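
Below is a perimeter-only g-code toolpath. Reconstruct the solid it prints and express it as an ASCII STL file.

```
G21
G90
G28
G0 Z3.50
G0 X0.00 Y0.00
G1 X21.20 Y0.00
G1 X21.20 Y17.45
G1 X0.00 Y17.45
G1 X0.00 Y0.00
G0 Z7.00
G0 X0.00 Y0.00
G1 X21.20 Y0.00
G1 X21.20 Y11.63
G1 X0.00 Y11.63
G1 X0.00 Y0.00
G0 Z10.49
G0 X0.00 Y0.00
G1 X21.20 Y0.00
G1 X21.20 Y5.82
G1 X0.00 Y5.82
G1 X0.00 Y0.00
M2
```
solid part
  facet normal 0.0000 0.0000 -1.0000
    outer loop
      vertex 21.20 23.26 0.00
      vertex 21.20 0.00 0.00
      vertex 0.00 0.00 0.00
    endloop
  endfacet
  facet normal 0.0000 0.0000 -1.0000
    outer loop
      vertex 0.00 23.26 0.00
      vertex 21.20 23.26 0.00
      vertex 0.00 0.00 0.00
    endloop
  endfacet
  facet normal 0.0000 -1.0000 0.0000
    outer loop
      vertex 0.00 0.00 0.00
      vertex 21.20 0.00 0.00
      vertex 21.20 0.00 13.99
    endloop
  endfacet
  facet normal 0.0000 -1.0000 0.0000
    outer loop
      vertex 0.00 0.00 0.00
      vertex 21.20 0.00 13.99
      vertex 0.00 0.00 13.99
    endloop
  endfacet
  facet normal 0.0000 0.5154 0.8569
    outer loop
      vertex 0.00 0.00 13.99
      vertex 21.20 0.00 13.99
      vertex 21.20 23.26 0.00
    endloop
  endfacet
  facet normal 0.0000 0.5154 0.8569
    outer loop
      vertex 0.00 0.00 13.99
      vertex 21.20 23.26 0.00
      vertex 0.00 23.26 0.00
    endloop
  endfacet
  facet normal -1.0000 0.0000 0.0000
    outer loop
      vertex 0.00 0.00 13.99
      vertex 0.00 23.26 0.00
      vertex 0.00 0.00 0.00
    endloop
  endfacet
  facet normal 1.0000 0.0000 0.0000
    outer loop
      vertex 21.20 0.00 0.00
      vertex 21.20 23.26 0.00
      vertex 21.20 0.00 13.99
    endloop
  endfacet
endsolid part

The G0 Z moves step by Δz≈3.50 mm. The G1 loops shrink linearly with z, so the solid tapers from its base footprint up to z≈14. Closing with a flat bottom cap and the tapered top and triangulating gives 8 facets — a wedge (ramp): 21.2 × 23.3 mm base, rising to 14 mm along the y=0 edge and sloping linearly to z=0 at y=23.3.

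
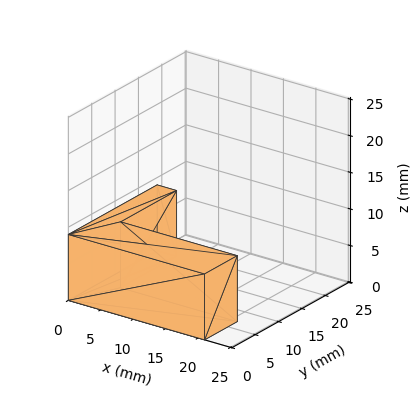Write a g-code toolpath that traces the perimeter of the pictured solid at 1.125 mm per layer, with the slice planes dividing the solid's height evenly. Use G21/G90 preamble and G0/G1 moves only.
Reading the render: the shape is an L-shaped prism: outer 21 × 19 mm, arm thicknesses ≈ 7 mm (horizontal) and 3 mm (vertical), extruded 9 mm in z (dimensions read to the nearest mm from the axis ticks). For the g-code, the solid's height is divided into equal slices at the stated Δz and each level perimeter traced with G1 moves after a G0 lift.

; perimeter-only toolpath
G21 ; units = mm
G90 ; absolute positioning
G28 ; home
; layer 1
G0 Z1.125
G0 X0.000 Y0.000
G1 X21.000 Y0.000
G1 X21.000 Y7.000
G1 X3.000 Y7.000
G1 X3.000 Y19.000
G1 X0.000 Y19.000
G1 X0.000 Y0.000
; layer 2
G0 Z2.250
G0 X0.000 Y0.000
G1 X21.000 Y0.000
G1 X21.000 Y7.000
G1 X3.000 Y7.000
G1 X3.000 Y19.000
G1 X0.000 Y19.000
G1 X0.000 Y0.000
; layer 3
G0 Z3.375
G0 X0.000 Y0.000
G1 X21.000 Y0.000
G1 X21.000 Y7.000
G1 X3.000 Y7.000
G1 X3.000 Y19.000
G1 X0.000 Y19.000
G1 X0.000 Y0.000
; layer 4
G0 Z4.500
G0 X0.000 Y0.000
G1 X21.000 Y0.000
G1 X21.000 Y7.000
G1 X3.000 Y7.000
G1 X3.000 Y19.000
G1 X0.000 Y19.000
G1 X0.000 Y0.000
; layer 5
G0 Z5.625
G0 X0.000 Y0.000
G1 X21.000 Y0.000
G1 X21.000 Y7.000
G1 X3.000 Y7.000
G1 X3.000 Y19.000
G1 X0.000 Y19.000
G1 X0.000 Y0.000
; layer 6
G0 Z6.750
G0 X0.000 Y0.000
G1 X21.000 Y0.000
G1 X21.000 Y7.000
G1 X3.000 Y7.000
G1 X3.000 Y19.000
G1 X0.000 Y19.000
G1 X0.000 Y0.000
; layer 7
G0 Z7.875
G0 X0.000 Y0.000
G1 X21.000 Y0.000
G1 X21.000 Y7.000
G1 X3.000 Y7.000
G1 X3.000 Y19.000
G1 X0.000 Y19.000
G1 X0.000 Y0.000
; layer 8
G0 Z9.000
G0 X0.000 Y0.000
G1 X21.000 Y0.000
G1 X21.000 Y7.000
G1 X3.000 Y7.000
G1 X3.000 Y19.000
G1 X0.000 Y19.000
G1 X0.000 Y0.000
M2 ; end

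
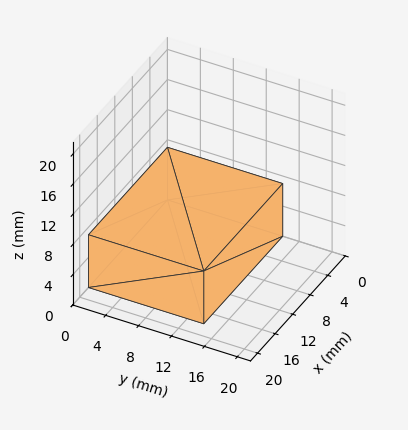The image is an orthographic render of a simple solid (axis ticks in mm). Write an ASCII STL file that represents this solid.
Reading the render: the shape is a rectangular box, roughly 18 × 14 mm footprint and 7 mm tall (dimensions read to the nearest mm from the axis ticks). For the STL, each face is triangulated and given an outward normal.

solid part
  facet normal 0.0000 0.0000 -1.0000
    outer loop
      vertex 18.000 14.000 0.000
      vertex 18.000 0.000 0.000
      vertex 0.000 0.000 0.000
    endloop
  endfacet
  facet normal 0.0000 0.0000 -1.0000
    outer loop
      vertex 0.000 14.000 0.000
      vertex 18.000 14.000 0.000
      vertex 0.000 0.000 0.000
    endloop
  endfacet
  facet normal 0.0000 0.0000 1.0000
    outer loop
      vertex 0.000 0.000 7.000
      vertex 18.000 0.000 7.000
      vertex 18.000 14.000 7.000
    endloop
  endfacet
  facet normal 0.0000 0.0000 1.0000
    outer loop
      vertex 0.000 0.000 7.000
      vertex 18.000 14.000 7.000
      vertex 0.000 14.000 7.000
    endloop
  endfacet
  facet normal 0.0000 -1.0000 0.0000
    outer loop
      vertex 0.000 0.000 0.000
      vertex 18.000 0.000 0.000
      vertex 18.000 0.000 7.000
    endloop
  endfacet
  facet normal 0.0000 -1.0000 0.0000
    outer loop
      vertex 0.000 0.000 0.000
      vertex 18.000 0.000 7.000
      vertex 0.000 0.000 7.000
    endloop
  endfacet
  facet normal 0.0000 1.0000 0.0000
    outer loop
      vertex 18.000 14.000 7.000
      vertex 18.000 14.000 0.000
      vertex 0.000 14.000 0.000
    endloop
  endfacet
  facet normal 0.0000 1.0000 0.0000
    outer loop
      vertex 0.000 14.000 7.000
      vertex 18.000 14.000 7.000
      vertex 0.000 14.000 0.000
    endloop
  endfacet
  facet normal -1.0000 0.0000 0.0000
    outer loop
      vertex 0.000 14.000 7.000
      vertex 0.000 14.000 0.000
      vertex 0.000 0.000 0.000
    endloop
  endfacet
  facet normal -1.0000 0.0000 0.0000
    outer loop
      vertex 0.000 0.000 7.000
      vertex 0.000 14.000 7.000
      vertex 0.000 0.000 0.000
    endloop
  endfacet
  facet normal 1.0000 0.0000 0.0000
    outer loop
      vertex 18.000 0.000 0.000
      vertex 18.000 14.000 0.000
      vertex 18.000 14.000 7.000
    endloop
  endfacet
  facet normal 1.0000 0.0000 0.0000
    outer loop
      vertex 18.000 0.000 0.000
      vertex 18.000 14.000 7.000
      vertex 18.000 0.000 7.000
    endloop
  endfacet
endsolid part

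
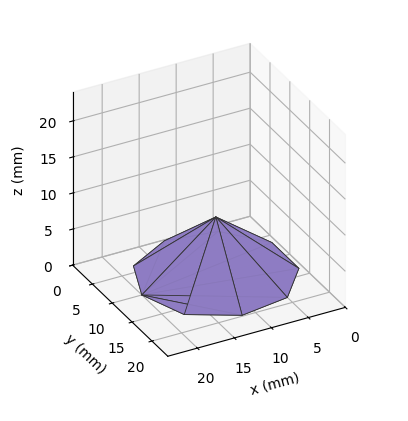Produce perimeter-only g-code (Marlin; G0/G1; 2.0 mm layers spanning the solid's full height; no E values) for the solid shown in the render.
Reading the render: the shape is a regular 9-sided pyramid, base circumscribed radius ≈ 10 mm, apex at z ≈ 8 mm (dimensions read to the nearest mm from the axis ticks). For the g-code, the solid's height is divided into equal slices at the stated Δz and each level perimeter traced with G1 moves after a G0 lift.

; perimeter-only toolpath
G21 ; units = mm
G90 ; absolute positioning
G28 ; home
; layer 1
G0 Z2.0
G0 X17.5 Y10.0
G1 X15.8 Y14.8
G1 X11.3 Y17.4
G1 X6.2 Y16.5
G1 X3.0 Y12.6
G1 X3.0 Y7.4
G1 X6.2 Y3.5
G1 X11.3 Y2.6
G1 X15.8 Y5.2
G1 X17.5 Y10.0
; layer 2
G0 Z4.0
G0 X15.0 Y10.0
G1 X13.8 Y13.2
G1 X10.8 Y14.9
G1 X7.5 Y14.3
G1 X5.3 Y11.7
G1 X5.3 Y8.3
G1 X7.5 Y5.7
G1 X10.8 Y5.1
G1 X13.8 Y6.8
G1 X15.0 Y10.0
; layer 3
G0 Z6.0
G0 X12.5 Y10.0
G1 X11.9 Y11.6
G1 X10.4 Y12.4
G1 X8.8 Y12.2
G1 X7.7 Y10.8
G1 X7.7 Y9.2
G1 X8.8 Y7.8
G1 X10.4 Y7.5
G1 X11.9 Y8.4
G1 X12.5 Y10.0
M2 ; end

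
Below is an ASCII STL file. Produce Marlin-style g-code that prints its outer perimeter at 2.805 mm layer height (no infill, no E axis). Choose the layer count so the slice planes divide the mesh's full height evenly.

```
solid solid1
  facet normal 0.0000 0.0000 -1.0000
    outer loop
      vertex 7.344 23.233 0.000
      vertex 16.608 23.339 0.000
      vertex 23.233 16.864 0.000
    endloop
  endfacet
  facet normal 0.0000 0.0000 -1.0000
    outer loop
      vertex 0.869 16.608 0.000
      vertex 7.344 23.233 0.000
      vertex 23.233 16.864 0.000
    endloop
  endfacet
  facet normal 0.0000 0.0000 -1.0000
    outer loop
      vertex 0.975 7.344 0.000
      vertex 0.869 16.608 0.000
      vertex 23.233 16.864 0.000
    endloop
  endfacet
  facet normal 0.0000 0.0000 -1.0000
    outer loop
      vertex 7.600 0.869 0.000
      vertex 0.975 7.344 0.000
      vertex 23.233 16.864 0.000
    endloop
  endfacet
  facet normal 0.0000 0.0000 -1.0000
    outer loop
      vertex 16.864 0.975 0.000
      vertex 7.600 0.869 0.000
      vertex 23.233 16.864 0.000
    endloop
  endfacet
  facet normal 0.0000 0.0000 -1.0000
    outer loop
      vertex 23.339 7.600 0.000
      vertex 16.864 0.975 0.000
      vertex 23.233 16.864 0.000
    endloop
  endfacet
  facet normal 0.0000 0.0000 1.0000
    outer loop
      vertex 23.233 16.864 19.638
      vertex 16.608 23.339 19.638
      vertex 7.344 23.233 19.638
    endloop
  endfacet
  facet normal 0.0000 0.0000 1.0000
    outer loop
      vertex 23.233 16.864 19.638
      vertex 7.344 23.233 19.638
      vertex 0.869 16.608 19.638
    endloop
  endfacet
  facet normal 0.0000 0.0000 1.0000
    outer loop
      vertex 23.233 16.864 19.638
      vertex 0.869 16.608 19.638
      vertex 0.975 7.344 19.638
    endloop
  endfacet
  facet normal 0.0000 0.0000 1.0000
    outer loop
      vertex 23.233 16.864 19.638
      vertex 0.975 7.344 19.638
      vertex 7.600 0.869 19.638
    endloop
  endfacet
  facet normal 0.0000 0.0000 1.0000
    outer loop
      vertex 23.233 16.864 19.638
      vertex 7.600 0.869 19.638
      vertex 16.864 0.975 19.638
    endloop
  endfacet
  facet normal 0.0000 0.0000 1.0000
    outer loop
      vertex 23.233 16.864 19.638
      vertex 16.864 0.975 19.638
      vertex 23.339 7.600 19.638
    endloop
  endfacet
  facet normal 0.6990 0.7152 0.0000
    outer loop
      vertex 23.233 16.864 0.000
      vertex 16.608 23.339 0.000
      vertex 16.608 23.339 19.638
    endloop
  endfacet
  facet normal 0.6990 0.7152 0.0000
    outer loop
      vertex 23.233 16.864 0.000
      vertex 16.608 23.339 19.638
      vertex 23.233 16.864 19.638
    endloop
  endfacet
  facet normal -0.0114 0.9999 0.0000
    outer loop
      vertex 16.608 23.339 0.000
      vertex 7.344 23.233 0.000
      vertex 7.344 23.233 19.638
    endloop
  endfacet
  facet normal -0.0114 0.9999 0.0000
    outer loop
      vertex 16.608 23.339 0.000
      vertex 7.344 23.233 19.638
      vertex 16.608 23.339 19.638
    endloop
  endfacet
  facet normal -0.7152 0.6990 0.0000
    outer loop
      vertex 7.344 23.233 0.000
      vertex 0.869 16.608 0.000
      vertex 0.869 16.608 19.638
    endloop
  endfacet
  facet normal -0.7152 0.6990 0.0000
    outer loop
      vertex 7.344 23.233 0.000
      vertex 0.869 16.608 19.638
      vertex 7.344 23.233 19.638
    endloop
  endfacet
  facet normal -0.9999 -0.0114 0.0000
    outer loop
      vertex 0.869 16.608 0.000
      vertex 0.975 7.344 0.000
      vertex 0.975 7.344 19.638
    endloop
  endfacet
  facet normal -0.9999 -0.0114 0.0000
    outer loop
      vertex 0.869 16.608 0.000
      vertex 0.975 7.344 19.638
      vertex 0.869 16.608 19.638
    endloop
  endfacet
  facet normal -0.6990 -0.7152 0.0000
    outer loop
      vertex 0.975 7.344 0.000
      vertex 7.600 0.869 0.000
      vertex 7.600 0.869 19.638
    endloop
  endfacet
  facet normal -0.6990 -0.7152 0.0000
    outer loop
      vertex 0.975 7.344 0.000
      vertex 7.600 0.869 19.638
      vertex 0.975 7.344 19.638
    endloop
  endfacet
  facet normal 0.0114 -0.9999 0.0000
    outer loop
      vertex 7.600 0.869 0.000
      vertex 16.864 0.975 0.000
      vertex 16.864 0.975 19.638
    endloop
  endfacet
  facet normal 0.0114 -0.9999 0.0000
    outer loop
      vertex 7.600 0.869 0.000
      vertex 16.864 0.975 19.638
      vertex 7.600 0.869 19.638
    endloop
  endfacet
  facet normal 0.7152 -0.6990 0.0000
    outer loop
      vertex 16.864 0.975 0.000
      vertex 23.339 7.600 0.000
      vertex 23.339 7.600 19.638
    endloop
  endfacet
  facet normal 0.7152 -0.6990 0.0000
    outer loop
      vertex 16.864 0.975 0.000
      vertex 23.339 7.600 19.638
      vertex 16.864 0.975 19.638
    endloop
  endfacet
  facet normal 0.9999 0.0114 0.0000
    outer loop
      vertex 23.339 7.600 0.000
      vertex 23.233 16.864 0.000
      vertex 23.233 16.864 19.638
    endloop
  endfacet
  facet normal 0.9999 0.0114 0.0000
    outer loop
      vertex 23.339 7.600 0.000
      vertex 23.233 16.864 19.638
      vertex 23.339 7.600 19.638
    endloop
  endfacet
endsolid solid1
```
; perimeter-only toolpath
G21 ; units = mm
G90 ; absolute positioning
G28 ; home
; layer 1
G0 Z2.805
G0 X23.233 Y16.864
G1 X16.608 Y23.339
G1 X7.344 Y23.233
G1 X0.869 Y16.608
G1 X0.975 Y7.344
G1 X7.600 Y0.869
G1 X16.864 Y0.975
G1 X23.339 Y7.600
G1 X23.233 Y16.864
; layer 2
G0 Z5.611
G0 X23.233 Y16.864
G1 X16.608 Y23.339
G1 X7.344 Y23.233
G1 X0.869 Y16.608
G1 X0.975 Y7.344
G1 X7.600 Y0.869
G1 X16.864 Y0.975
G1 X23.339 Y7.600
G1 X23.233 Y16.864
; layer 3
G0 Z8.416
G0 X23.233 Y16.864
G1 X16.608 Y23.339
G1 X7.344 Y23.233
G1 X0.869 Y16.608
G1 X0.975 Y7.344
G1 X7.600 Y0.869
G1 X16.864 Y0.975
G1 X23.339 Y7.600
G1 X23.233 Y16.864
; layer 4
G0 Z11.222
G0 X23.233 Y16.864
G1 X16.608 Y23.339
G1 X7.344 Y23.233
G1 X0.869 Y16.608
G1 X0.975 Y7.344
G1 X7.600 Y0.869
G1 X16.864 Y0.975
G1 X23.339 Y7.600
G1 X23.233 Y16.864
; layer 5
G0 Z14.027
G0 X23.233 Y16.864
G1 X16.608 Y23.339
G1 X7.344 Y23.233
G1 X0.869 Y16.608
G1 X0.975 Y7.344
G1 X7.600 Y0.869
G1 X16.864 Y0.975
G1 X23.339 Y7.600
G1 X23.233 Y16.864
; layer 6
G0 Z16.833
G0 X23.233 Y16.864
G1 X16.608 Y23.339
G1 X7.344 Y23.233
G1 X0.869 Y16.608
G1 X0.975 Y7.344
G1 X7.600 Y0.869
G1 X16.864 Y0.975
G1 X23.339 Y7.600
G1 X23.233 Y16.864
; layer 7
G0 Z19.638
G0 X23.233 Y16.864
G1 X16.608 Y23.339
G1 X7.344 Y23.233
G1 X0.869 Y16.608
G1 X0.975 Y7.344
G1 X7.600 Y0.869
G1 X16.864 Y0.975
G1 X23.339 Y7.600
G1 X23.233 Y16.864
M2 ; end

The solid is a regular 8-sided prism (a cylinder approximated with 8 flat sides), circumscribed radius ≈ 12.1 mm, height ≈ 19.6 mm. Slicing at Δz = 2.805 mm — 7 equal slices spanning the solid's height, so layer i sits at z = i·h/7 — gives 7 non-empty perimeters. Each is a 8-segment closed polygon; G0 lifts to the layer z and rapids to the start vertex, then G1 traces the edges.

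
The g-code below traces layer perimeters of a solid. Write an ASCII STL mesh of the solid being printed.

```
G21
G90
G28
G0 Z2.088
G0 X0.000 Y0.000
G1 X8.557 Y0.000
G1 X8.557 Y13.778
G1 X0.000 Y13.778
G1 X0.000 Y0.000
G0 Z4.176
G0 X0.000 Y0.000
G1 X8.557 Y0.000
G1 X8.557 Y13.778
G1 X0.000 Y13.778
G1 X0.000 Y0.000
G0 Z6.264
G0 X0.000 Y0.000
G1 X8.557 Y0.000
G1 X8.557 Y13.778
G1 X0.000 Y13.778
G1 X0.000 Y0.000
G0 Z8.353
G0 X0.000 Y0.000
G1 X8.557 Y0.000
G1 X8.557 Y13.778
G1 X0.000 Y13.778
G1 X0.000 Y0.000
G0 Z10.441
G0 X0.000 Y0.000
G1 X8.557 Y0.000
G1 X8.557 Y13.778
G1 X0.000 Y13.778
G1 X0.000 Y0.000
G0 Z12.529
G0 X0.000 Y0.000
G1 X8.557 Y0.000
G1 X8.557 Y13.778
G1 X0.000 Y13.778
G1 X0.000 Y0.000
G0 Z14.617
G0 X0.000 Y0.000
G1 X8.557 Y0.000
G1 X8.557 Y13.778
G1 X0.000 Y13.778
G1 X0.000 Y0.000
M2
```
solid part
  facet normal 0.0000 0.0000 -1.0000
    outer loop
      vertex 8.557 13.778 0.000
      vertex 8.557 0.000 0.000
      vertex 0.000 0.000 0.000
    endloop
  endfacet
  facet normal 0.0000 0.0000 -1.0000
    outer loop
      vertex 0.000 13.778 0.000
      vertex 8.557 13.778 0.000
      vertex 0.000 0.000 0.000
    endloop
  endfacet
  facet normal 0.0000 0.0000 1.0000
    outer loop
      vertex 0.000 0.000 14.617
      vertex 8.557 0.000 14.617
      vertex 8.557 13.778 14.617
    endloop
  endfacet
  facet normal 0.0000 0.0000 1.0000
    outer loop
      vertex 0.000 0.000 14.617
      vertex 8.557 13.778 14.617
      vertex 0.000 13.778 14.617
    endloop
  endfacet
  facet normal 0.0000 -1.0000 0.0000
    outer loop
      vertex 0.000 0.000 0.000
      vertex 8.557 0.000 0.000
      vertex 8.557 0.000 14.617
    endloop
  endfacet
  facet normal 0.0000 -1.0000 0.0000
    outer loop
      vertex 0.000 0.000 0.000
      vertex 8.557 0.000 14.617
      vertex 0.000 0.000 14.617
    endloop
  endfacet
  facet normal 0.0000 1.0000 0.0000
    outer loop
      vertex 8.557 13.778 14.617
      vertex 8.557 13.778 0.000
      vertex 0.000 13.778 0.000
    endloop
  endfacet
  facet normal 0.0000 1.0000 0.0000
    outer loop
      vertex 0.000 13.778 14.617
      vertex 8.557 13.778 14.617
      vertex 0.000 13.778 0.000
    endloop
  endfacet
  facet normal -1.0000 0.0000 0.0000
    outer loop
      vertex 0.000 13.778 14.617
      vertex 0.000 13.778 0.000
      vertex 0.000 0.000 0.000
    endloop
  endfacet
  facet normal -1.0000 0.0000 0.0000
    outer loop
      vertex 0.000 0.000 14.617
      vertex 0.000 13.778 14.617
      vertex 0.000 0.000 0.000
    endloop
  endfacet
  facet normal 1.0000 0.0000 0.0000
    outer loop
      vertex 8.557 0.000 0.000
      vertex 8.557 13.778 0.000
      vertex 8.557 13.778 14.617
    endloop
  endfacet
  facet normal 1.0000 0.0000 0.0000
    outer loop
      vertex 8.557 0.000 0.000
      vertex 8.557 13.778 14.617
      vertex 8.557 0.000 14.617
    endloop
  endfacet
endsolid part

The G0 Z moves step by Δz≈2.088 mm. Every layer's G1 loop is the same polygon, so the solid is a straight extrusion of it from z=0 to z≈14.6. Closing with flat bottom and top caps and triangulating gives 12 facets — a rectangular box, roughly 8.56 × 13.8 mm footprint and 14.6 mm tall.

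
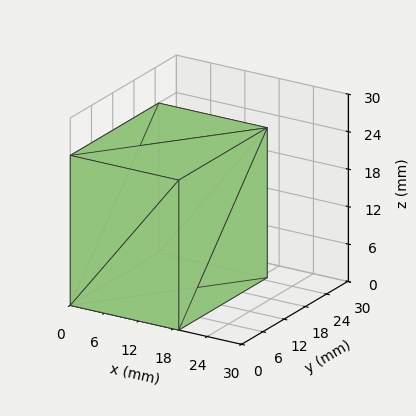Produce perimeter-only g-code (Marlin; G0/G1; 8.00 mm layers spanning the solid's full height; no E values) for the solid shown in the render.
Reading the render: the shape is a rectangular box, roughly 19 × 25 mm footprint and 24 mm tall (dimensions read to the nearest mm from the axis ticks). For the g-code, the solid's height is divided into equal slices at the stated Δz and each level perimeter traced with G1 moves after a G0 lift.

; perimeter-only toolpath
G21 ; units = mm
G90 ; absolute positioning
G28 ; home
; layer 1
G0 Z8.00
G0 X0.00 Y0.00
G1 X19.00 Y0.00
G1 X19.00 Y25.00
G1 X0.00 Y25.00
G1 X0.00 Y0.00
; layer 2
G0 Z16.00
G0 X0.00 Y0.00
G1 X19.00 Y0.00
G1 X19.00 Y25.00
G1 X0.00 Y25.00
G1 X0.00 Y0.00
; layer 3
G0 Z24.00
G0 X0.00 Y0.00
G1 X19.00 Y0.00
G1 X19.00 Y25.00
G1 X0.00 Y25.00
G1 X0.00 Y0.00
M2 ; end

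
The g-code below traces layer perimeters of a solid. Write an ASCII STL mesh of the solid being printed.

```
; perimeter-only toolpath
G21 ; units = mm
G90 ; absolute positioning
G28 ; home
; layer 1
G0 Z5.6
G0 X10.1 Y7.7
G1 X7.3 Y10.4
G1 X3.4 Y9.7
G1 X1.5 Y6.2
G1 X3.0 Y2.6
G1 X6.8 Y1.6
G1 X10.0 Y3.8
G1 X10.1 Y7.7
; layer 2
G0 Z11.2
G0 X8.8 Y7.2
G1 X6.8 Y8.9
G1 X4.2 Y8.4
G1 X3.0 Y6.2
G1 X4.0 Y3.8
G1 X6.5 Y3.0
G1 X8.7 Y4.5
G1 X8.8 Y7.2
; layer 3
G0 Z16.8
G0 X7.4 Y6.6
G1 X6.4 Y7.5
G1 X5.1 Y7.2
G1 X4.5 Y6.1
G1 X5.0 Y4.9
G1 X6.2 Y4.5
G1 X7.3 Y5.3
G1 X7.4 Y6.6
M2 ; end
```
solid part
  facet normal 0.0000 0.0000 -1.0000
    outer loop
      vertex 2.5 10.9 0.0
      vertex 7.7 11.8 0.0
      vertex 11.5 8.3 0.0
    endloop
  endfacet
  facet normal 0.0000 0.0000 -1.0000
    outer loop
      vertex 0.0 6.3 0.0
      vertex 2.5 10.9 0.0
      vertex 11.5 8.3 0.0
    endloop
  endfacet
  facet normal 0.0000 0.0000 -1.0000
    outer loop
      vertex 2.0 1.5 0.0
      vertex 0.0 6.3 0.0
      vertex 11.5 8.3 0.0
    endloop
  endfacet
  facet normal 0.0000 0.0000 -1.0000
    outer loop
      vertex 7.0 0.1 0.0
      vertex 2.0 1.5 0.0
      vertex 11.5 8.3 0.0
    endloop
  endfacet
  facet normal 0.0000 0.0000 -1.0000
    outer loop
      vertex 11.3 3.1 0.0
      vertex 7.0 0.1 0.0
      vertex 11.5 8.3 0.0
    endloop
  endfacet
  facet normal 0.6585 0.7149 0.2351
    outer loop
      vertex 11.5 8.3 0.0
      vertex 7.7 11.8 0.0
      vertex 6.0 6.0 22.4
    endloop
  endfacet
  facet normal -0.1657 0.9577 0.2354
    outer loop
      vertex 7.7 11.8 0.0
      vertex 2.5 10.9 0.0
      vertex 6.0 6.0 22.4
    endloop
  endfacet
  facet normal -0.8540 0.4641 0.2350
    outer loop
      vertex 2.5 10.9 0.0
      vertex 0.0 6.3 0.0
      vertex 6.0 6.0 22.4
    endloop
  endfacet
  facet normal -0.8972 -0.3738 0.2353
    outer loop
      vertex 0.0 6.3 0.0
      vertex 2.0 1.5 0.0
      vertex 6.0 6.0 22.4
    endloop
  endfacet
  facet normal -0.2621 -0.9360 0.2348
    outer loop
      vertex 2.0 1.5 0.0
      vertex 7.0 0.1 0.0
      vertex 6.0 6.0 22.4
    endloop
  endfacet
  facet normal 0.5562 -0.7972 0.2348
    outer loop
      vertex 7.0 0.1 0.0
      vertex 11.3 3.1 0.0
      vertex 6.0 6.0 22.4
    endloop
  endfacet
  facet normal 0.9714 -0.0374 0.2347
    outer loop
      vertex 11.3 3.1 0.0
      vertex 11.5 8.3 0.0
      vertex 6.0 6.0 22.4
    endloop
  endfacet
endsolid part

The G0 Z moves step by Δz≈5.6 mm. The G1 loops shrink linearly with z, so the solid tapers from its base footprint up to z≈22.4. Closing with a flat bottom cap and the tapered top and triangulating gives 12 facets — a regular 7-sided pyramid, base circumscribed radius ≈ 6 mm, apex at z ≈ 22.4 mm.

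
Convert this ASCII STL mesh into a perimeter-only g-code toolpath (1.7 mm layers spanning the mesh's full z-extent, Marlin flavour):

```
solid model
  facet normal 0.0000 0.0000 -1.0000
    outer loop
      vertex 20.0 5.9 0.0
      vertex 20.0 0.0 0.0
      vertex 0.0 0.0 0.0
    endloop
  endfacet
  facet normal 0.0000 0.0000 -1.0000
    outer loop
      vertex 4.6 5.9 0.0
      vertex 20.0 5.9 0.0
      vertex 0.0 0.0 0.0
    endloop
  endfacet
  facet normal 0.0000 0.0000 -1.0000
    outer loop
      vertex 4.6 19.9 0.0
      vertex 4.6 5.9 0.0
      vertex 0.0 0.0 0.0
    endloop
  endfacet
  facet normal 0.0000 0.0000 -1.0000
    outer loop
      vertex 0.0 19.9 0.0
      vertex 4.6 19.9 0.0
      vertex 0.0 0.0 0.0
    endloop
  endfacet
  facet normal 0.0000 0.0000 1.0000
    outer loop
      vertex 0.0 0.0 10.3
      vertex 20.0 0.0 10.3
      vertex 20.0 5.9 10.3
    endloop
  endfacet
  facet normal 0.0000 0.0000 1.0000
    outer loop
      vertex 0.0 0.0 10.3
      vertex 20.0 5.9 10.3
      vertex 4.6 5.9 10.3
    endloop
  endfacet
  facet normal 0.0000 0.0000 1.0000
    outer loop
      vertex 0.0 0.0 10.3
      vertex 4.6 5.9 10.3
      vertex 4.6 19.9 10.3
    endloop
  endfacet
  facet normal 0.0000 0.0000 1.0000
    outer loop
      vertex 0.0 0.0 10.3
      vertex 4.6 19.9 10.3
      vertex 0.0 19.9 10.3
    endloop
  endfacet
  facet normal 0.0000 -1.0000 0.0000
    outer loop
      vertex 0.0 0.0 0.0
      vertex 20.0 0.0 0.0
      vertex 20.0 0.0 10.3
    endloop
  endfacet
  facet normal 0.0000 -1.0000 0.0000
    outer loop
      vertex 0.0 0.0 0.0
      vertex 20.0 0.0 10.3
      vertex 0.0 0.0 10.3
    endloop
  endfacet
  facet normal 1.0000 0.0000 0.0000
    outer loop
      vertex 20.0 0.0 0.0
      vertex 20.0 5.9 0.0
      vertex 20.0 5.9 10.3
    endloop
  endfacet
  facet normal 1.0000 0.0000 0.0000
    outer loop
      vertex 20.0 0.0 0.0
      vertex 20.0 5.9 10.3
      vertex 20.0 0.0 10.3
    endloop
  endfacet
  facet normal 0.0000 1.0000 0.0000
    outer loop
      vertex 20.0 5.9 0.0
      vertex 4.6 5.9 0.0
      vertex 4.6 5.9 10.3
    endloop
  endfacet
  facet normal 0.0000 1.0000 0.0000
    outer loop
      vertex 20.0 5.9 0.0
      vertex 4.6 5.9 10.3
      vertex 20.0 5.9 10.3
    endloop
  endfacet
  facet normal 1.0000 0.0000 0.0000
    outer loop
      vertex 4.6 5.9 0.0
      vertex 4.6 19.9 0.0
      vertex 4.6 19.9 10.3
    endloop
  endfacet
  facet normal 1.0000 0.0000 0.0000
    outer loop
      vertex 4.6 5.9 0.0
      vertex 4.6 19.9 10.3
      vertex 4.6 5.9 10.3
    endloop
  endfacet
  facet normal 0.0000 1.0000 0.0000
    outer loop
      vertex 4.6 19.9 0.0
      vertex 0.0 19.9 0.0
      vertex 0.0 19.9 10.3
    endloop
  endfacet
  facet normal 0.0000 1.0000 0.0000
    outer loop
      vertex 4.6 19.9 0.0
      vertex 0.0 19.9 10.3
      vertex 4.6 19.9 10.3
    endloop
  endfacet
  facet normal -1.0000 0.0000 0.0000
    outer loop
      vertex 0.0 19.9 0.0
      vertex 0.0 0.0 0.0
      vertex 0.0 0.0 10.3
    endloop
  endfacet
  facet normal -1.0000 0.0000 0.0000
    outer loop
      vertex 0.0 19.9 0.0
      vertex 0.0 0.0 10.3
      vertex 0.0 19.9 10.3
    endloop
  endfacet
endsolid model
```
; perimeter-only toolpath
G21 ; units = mm
G90 ; absolute positioning
G28 ; home
; layer 1
G0 Z1.7
G0 X0.0 Y0.0
G1 X20.0 Y0.0
G1 X20.0 Y5.9
G1 X4.6 Y5.9
G1 X4.6 Y19.9
G1 X0.0 Y19.9
G1 X0.0 Y0.0
; layer 2
G0 Z3.4
G0 X0.0 Y0.0
G1 X20.0 Y0.0
G1 X20.0 Y5.9
G1 X4.6 Y5.9
G1 X4.6 Y19.9
G1 X0.0 Y19.9
G1 X0.0 Y0.0
; layer 3
G0 Z5.2
G0 X0.0 Y0.0
G1 X20.0 Y0.0
G1 X20.0 Y5.9
G1 X4.6 Y5.9
G1 X4.6 Y19.9
G1 X0.0 Y19.9
G1 X0.0 Y0.0
; layer 4
G0 Z6.9
G0 X0.0 Y0.0
G1 X20.0 Y0.0
G1 X20.0 Y5.9
G1 X4.6 Y5.9
G1 X4.6 Y19.9
G1 X0.0 Y19.9
G1 X0.0 Y0.0
; layer 5
G0 Z8.6
G0 X0.0 Y0.0
G1 X20.0 Y0.0
G1 X20.0 Y5.9
G1 X4.6 Y5.9
G1 X4.6 Y19.9
G1 X0.0 Y19.9
G1 X0.0 Y0.0
; layer 6
G0 Z10.3
G0 X0.0 Y0.0
G1 X20.0 Y0.0
G1 X20.0 Y5.9
G1 X4.6 Y5.9
G1 X4.6 Y19.9
G1 X0.0 Y19.9
G1 X0.0 Y0.0
M2 ; end

The solid is an L-shaped prism: outer 20 × 19.9 mm, arm thicknesses ≈ 5.9 mm (horizontal) and 4.6 mm (vertical), extruded 10.3 mm in z. Slicing at Δz = 1.7 mm — 6 equal slices spanning the solid's height, so layer i sits at z = i·h/6 — gives 6 non-empty perimeters. Each is a 6-segment closed polygon; G0 lifts to the layer z and rapids to the start vertex, then G1 traces the edges.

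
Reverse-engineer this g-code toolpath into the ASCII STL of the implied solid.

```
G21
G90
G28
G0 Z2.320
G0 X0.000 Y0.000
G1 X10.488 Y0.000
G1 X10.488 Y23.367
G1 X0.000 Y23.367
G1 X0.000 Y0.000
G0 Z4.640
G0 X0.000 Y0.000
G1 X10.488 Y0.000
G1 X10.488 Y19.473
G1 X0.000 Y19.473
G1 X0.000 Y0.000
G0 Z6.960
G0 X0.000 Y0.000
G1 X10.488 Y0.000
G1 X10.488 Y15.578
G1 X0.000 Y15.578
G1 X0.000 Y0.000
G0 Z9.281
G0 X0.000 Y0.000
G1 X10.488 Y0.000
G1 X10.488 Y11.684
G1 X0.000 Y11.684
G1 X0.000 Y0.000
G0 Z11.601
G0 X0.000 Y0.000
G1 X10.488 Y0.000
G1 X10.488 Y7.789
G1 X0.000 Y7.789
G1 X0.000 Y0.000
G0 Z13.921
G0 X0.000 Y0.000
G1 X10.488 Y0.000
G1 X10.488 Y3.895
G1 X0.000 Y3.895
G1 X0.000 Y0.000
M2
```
solid part
  facet normal 0.0000 0.0000 -1.0000
    outer loop
      vertex 10.488 27.262 0.000
      vertex 10.488 0.000 0.000
      vertex 0.000 0.000 0.000
    endloop
  endfacet
  facet normal 0.0000 0.0000 -1.0000
    outer loop
      vertex 0.000 27.262 0.000
      vertex 10.488 27.262 0.000
      vertex 0.000 0.000 0.000
    endloop
  endfacet
  facet normal 0.0000 -1.0000 0.0000
    outer loop
      vertex 0.000 0.000 0.000
      vertex 10.488 0.000 0.000
      vertex 10.488 0.000 16.241
    endloop
  endfacet
  facet normal 0.0000 -1.0000 0.0000
    outer loop
      vertex 0.000 0.000 0.000
      vertex 10.488 0.000 16.241
      vertex 0.000 0.000 16.241
    endloop
  endfacet
  facet normal 0.0000 0.5118 0.8591
    outer loop
      vertex 0.000 0.000 16.241
      vertex 10.488 0.000 16.241
      vertex 10.488 27.262 0.000
    endloop
  endfacet
  facet normal 0.0000 0.5118 0.8591
    outer loop
      vertex 0.000 0.000 16.241
      vertex 10.488 27.262 0.000
      vertex 0.000 27.262 0.000
    endloop
  endfacet
  facet normal -1.0000 0.0000 0.0000
    outer loop
      vertex 0.000 0.000 16.241
      vertex 0.000 27.262 0.000
      vertex 0.000 0.000 0.000
    endloop
  endfacet
  facet normal 1.0000 0.0000 0.0000
    outer loop
      vertex 10.488 0.000 0.000
      vertex 10.488 27.262 0.000
      vertex 10.488 0.000 16.241
    endloop
  endfacet
endsolid part

The G0 Z moves step by Δz≈2.320 mm. The G1 loops shrink linearly with z, so the solid tapers from its base footprint up to z≈16.2. Closing with a flat bottom cap and the tapered top and triangulating gives 8 facets — a wedge (ramp): 10.5 × 27.3 mm base, rising to 16.2 mm along the y=0 edge and sloping linearly to z=0 at y=27.3.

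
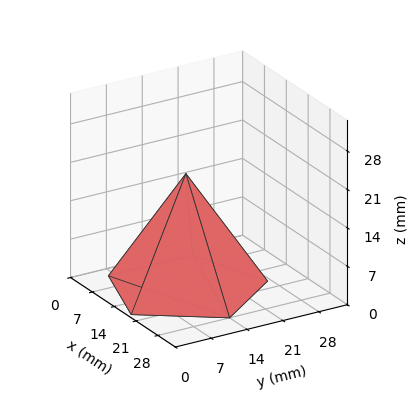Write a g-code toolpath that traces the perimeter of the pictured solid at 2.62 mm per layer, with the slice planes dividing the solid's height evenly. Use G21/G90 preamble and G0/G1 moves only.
Reading the render: the shape is a regular 5-sided pyramid, base circumscribed radius ≈ 14 mm, apex at z ≈ 21 mm (dimensions read to the nearest mm from the axis ticks). For the g-code, the solid's height is divided into equal slices at the stated Δz and each level perimeter traced with G1 moves after a G0 lift.

; perimeter-only toolpath
G21 ; units = mm
G90 ; absolute positioning
G28 ; home
; layer 1
G0 Z2.62
G0 X26.25 Y14.00
G1 X17.79 Y25.65
G1 X4.09 Y21.20
G1 X4.09 Y6.80
G1 X17.79 Y2.35
G1 X26.25 Y14.00
; layer 2
G0 Z5.25
G0 X24.50 Y14.00
G1 X17.25 Y23.98
G1 X5.50 Y20.17
G1 X5.50 Y7.83
G1 X17.25 Y4.02
G1 X24.50 Y14.00
; layer 3
G0 Z7.88
G0 X22.75 Y14.00
G1 X16.71 Y22.32
G1 X6.92 Y19.14
G1 X6.92 Y8.86
G1 X16.71 Y5.68
G1 X22.75 Y14.00
; layer 4
G0 Z10.50
G0 X21.00 Y14.00
G1 X16.16 Y20.66
G1 X8.34 Y18.12
G1 X8.34 Y9.88
G1 X16.16 Y7.34
G1 X21.00 Y14.00
; layer 5
G0 Z13.12
G0 X19.25 Y14.00
G1 X15.62 Y18.99
G1 X9.75 Y17.09
G1 X9.75 Y10.91
G1 X15.62 Y9.01
G1 X19.25 Y14.00
; layer 6
G0 Z15.75
G0 X17.50 Y14.00
G1 X15.08 Y17.33
G1 X11.17 Y16.06
G1 X11.17 Y11.94
G1 X15.08 Y10.67
G1 X17.50 Y14.00
; layer 7
G0 Z18.38
G0 X15.75 Y14.00
G1 X14.54 Y15.66
G1 X12.58 Y15.03
G1 X12.58 Y12.97
G1 X14.54 Y12.34
G1 X15.75 Y14.00
M2 ; end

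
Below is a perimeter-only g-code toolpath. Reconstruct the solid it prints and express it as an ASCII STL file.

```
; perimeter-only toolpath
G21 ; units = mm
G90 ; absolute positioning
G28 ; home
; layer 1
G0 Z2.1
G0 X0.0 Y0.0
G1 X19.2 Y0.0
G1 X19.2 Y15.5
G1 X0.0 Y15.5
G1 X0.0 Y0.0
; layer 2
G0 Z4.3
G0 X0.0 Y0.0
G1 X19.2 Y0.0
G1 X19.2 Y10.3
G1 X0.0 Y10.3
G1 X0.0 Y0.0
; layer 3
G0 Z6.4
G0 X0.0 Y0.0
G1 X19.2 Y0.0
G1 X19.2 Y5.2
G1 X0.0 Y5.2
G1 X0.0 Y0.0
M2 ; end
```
solid part
  facet normal 0.0000 0.0000 -1.0000
    outer loop
      vertex 19.2 20.6 0.0
      vertex 19.2 0.0 0.0
      vertex 0.0 0.0 0.0
    endloop
  endfacet
  facet normal 0.0000 0.0000 -1.0000
    outer loop
      vertex 0.0 20.6 0.0
      vertex 19.2 20.6 0.0
      vertex 0.0 0.0 0.0
    endloop
  endfacet
  facet normal 0.0000 -1.0000 0.0000
    outer loop
      vertex 0.0 0.0 0.0
      vertex 19.2 0.0 0.0
      vertex 19.2 0.0 8.6
    endloop
  endfacet
  facet normal 0.0000 -1.0000 0.0000
    outer loop
      vertex 0.0 0.0 0.0
      vertex 19.2 0.0 8.6
      vertex 0.0 0.0 8.6
    endloop
  endfacet
  facet normal 0.0000 0.3853 0.9228
    outer loop
      vertex 0.0 0.0 8.6
      vertex 19.2 0.0 8.6
      vertex 19.2 20.6 0.0
    endloop
  endfacet
  facet normal 0.0000 0.3853 0.9228
    outer loop
      vertex 0.0 0.0 8.6
      vertex 19.2 20.6 0.0
      vertex 0.0 20.6 0.0
    endloop
  endfacet
  facet normal -1.0000 0.0000 0.0000
    outer loop
      vertex 0.0 0.0 8.6
      vertex 0.0 20.6 0.0
      vertex 0.0 0.0 0.0
    endloop
  endfacet
  facet normal 1.0000 0.0000 0.0000
    outer loop
      vertex 19.2 0.0 0.0
      vertex 19.2 20.6 0.0
      vertex 19.2 0.0 8.6
    endloop
  endfacet
endsolid part

The G0 Z moves step by Δz≈2.1 mm. The G1 loops shrink linearly with z, so the solid tapers from its base footprint up to z≈8.6. Closing with a flat bottom cap and the tapered top and triangulating gives 8 facets — a wedge (ramp): 19.2 × 20.6 mm base, rising to 8.6 mm along the y=0 edge and sloping linearly to z=0 at y=20.6.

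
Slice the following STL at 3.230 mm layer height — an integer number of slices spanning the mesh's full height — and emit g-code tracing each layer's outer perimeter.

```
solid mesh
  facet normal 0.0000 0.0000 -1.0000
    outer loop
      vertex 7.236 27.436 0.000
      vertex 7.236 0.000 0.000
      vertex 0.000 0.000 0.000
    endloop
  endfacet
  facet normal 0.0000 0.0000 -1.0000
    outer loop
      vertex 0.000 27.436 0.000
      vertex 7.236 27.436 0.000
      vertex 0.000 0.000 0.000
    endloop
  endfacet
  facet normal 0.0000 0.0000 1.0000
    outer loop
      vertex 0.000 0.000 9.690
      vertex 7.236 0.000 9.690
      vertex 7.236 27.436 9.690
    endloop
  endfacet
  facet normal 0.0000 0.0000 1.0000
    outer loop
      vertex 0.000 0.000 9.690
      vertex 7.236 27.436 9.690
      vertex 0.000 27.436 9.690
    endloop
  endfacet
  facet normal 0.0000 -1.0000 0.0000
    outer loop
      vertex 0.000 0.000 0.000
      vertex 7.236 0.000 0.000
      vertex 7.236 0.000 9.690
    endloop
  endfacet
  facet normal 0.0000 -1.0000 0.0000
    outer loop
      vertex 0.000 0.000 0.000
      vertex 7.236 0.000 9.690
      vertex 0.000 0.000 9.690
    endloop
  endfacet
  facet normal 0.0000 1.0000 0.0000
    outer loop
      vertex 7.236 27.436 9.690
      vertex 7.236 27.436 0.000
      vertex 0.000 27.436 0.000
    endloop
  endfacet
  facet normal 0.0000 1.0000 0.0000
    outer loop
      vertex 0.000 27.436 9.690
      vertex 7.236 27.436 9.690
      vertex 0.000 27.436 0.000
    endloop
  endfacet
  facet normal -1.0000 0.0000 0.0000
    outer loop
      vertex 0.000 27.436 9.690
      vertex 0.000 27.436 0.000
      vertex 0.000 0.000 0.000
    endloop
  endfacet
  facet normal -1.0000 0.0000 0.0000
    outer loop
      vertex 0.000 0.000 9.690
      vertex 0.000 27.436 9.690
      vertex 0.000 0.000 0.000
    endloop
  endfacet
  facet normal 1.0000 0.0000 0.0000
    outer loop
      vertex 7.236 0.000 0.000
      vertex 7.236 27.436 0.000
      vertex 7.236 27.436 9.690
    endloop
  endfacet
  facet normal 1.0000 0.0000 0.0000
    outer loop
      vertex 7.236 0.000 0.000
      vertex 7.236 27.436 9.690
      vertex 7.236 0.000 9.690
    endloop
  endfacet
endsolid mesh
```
; perimeter-only toolpath
G21 ; units = mm
G90 ; absolute positioning
G28 ; home
; layer 1
G0 Z3.230
G0 X0.000 Y0.000
G1 X7.236 Y0.000
G1 X7.236 Y27.436
G1 X0.000 Y27.436
G1 X0.000 Y0.000
; layer 2
G0 Z6.460
G0 X0.000 Y0.000
G1 X7.236 Y0.000
G1 X7.236 Y27.436
G1 X0.000 Y27.436
G1 X0.000 Y0.000
; layer 3
G0 Z9.690
G0 X0.000 Y0.000
G1 X7.236 Y0.000
G1 X7.236 Y27.436
G1 X0.000 Y27.436
G1 X0.000 Y0.000
M2 ; end

The solid is a rectangular box, roughly 7.24 × 27.4 mm footprint and 9.69 mm tall. Slicing at Δz = 3.230 mm — 3 equal slices spanning the solid's height, so layer i sits at z = i·h/3 — gives 3 non-empty perimeters. Each is a 4-segment closed polygon; G0 lifts to the layer z and rapids to the start vertex, then G1 traces the edges.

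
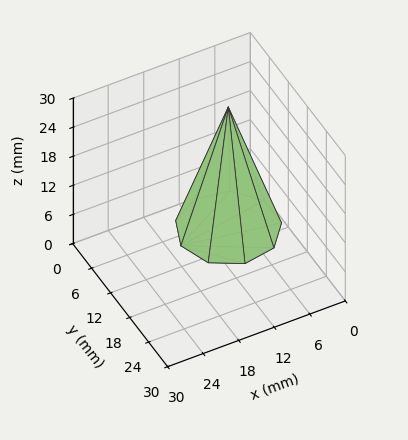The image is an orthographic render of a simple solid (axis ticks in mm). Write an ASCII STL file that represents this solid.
Reading the render: the shape is a regular 9-sided pyramid, base circumscribed radius ≈ 8 mm, apex at z ≈ 25 mm (dimensions read to the nearest mm from the axis ticks). For the STL, each face is triangulated and given an outward normal.

solid part
  facet normal 0.0000 0.0000 -1.0000
    outer loop
      vertex 9.39 15.88 0.00
      vertex 14.13 13.14 0.00
      vertex 16.00 8.00 0.00
    endloop
  endfacet
  facet normal 0.0000 0.0000 -1.0000
    outer loop
      vertex 4.00 14.93 0.00
      vertex 9.39 15.88 0.00
      vertex 16.00 8.00 0.00
    endloop
  endfacet
  facet normal 0.0000 0.0000 -1.0000
    outer loop
      vertex 0.48 10.74 0.00
      vertex 4.00 14.93 0.00
      vertex 16.00 8.00 0.00
    endloop
  endfacet
  facet normal 0.0000 0.0000 -1.0000
    outer loop
      vertex 0.48 5.26 0.00
      vertex 0.48 10.74 0.00
      vertex 16.00 8.00 0.00
    endloop
  endfacet
  facet normal 0.0000 0.0000 -1.0000
    outer loop
      vertex 4.00 1.07 0.00
      vertex 0.48 5.26 0.00
      vertex 16.00 8.00 0.00
    endloop
  endfacet
  facet normal 0.0000 0.0000 -1.0000
    outer loop
      vertex 9.39 0.12 0.00
      vertex 4.00 1.07 0.00
      vertex 16.00 8.00 0.00
    endloop
  endfacet
  facet normal 0.0000 0.0000 -1.0000
    outer loop
      vertex 14.13 2.86 0.00
      vertex 9.39 0.12 0.00
      vertex 16.00 8.00 0.00
    endloop
  endfacet
  facet normal 0.8999 0.3274 0.2880
    outer loop
      vertex 16.00 8.00 0.00
      vertex 14.13 13.14 0.00
      vertex 8.00 8.00 25.00
    endloop
  endfacet
  facet normal 0.4793 0.8291 0.2880
    outer loop
      vertex 14.13 13.14 0.00
      vertex 9.39 15.88 0.00
      vertex 8.00 8.00 25.00
    endloop
  endfacet
  facet normal -0.1662 0.9431 0.2880
    outer loop
      vertex 9.39 15.88 0.00
      vertex 4.00 14.93 0.00
      vertex 8.00 8.00 25.00
    endloop
  endfacet
  facet normal -0.7332 0.6160 0.2881
    outer loop
      vertex 4.00 14.93 0.00
      vertex 0.48 10.74 0.00
      vertex 8.00 8.00 25.00
    endloop
  endfacet
  facet normal -0.9576 0.0000 0.2881
    outer loop
      vertex 0.48 10.74 0.00
      vertex 0.48 5.26 0.00
      vertex 8.00 8.00 25.00
    endloop
  endfacet
  facet normal -0.7332 -0.6160 0.2881
    outer loop
      vertex 0.48 5.26 0.00
      vertex 4.00 1.07 0.00
      vertex 8.00 8.00 25.00
    endloop
  endfacet
  facet normal -0.1662 -0.9431 0.2880
    outer loop
      vertex 4.00 1.07 0.00
      vertex 9.39 0.12 0.00
      vertex 8.00 8.00 25.00
    endloop
  endfacet
  facet normal 0.4793 -0.8291 0.2880
    outer loop
      vertex 9.39 0.12 0.00
      vertex 14.13 2.86 0.00
      vertex 8.00 8.00 25.00
    endloop
  endfacet
  facet normal 0.8999 -0.3274 0.2880
    outer loop
      vertex 14.13 2.86 0.00
      vertex 16.00 8.00 0.00
      vertex 8.00 8.00 25.00
    endloop
  endfacet
endsolid part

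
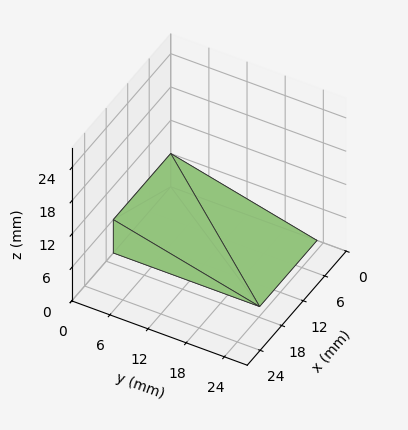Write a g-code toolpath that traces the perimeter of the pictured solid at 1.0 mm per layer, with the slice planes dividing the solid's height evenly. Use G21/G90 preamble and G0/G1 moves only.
Reading the render: the shape is a wedge (ramp): 16 × 23 mm base, rising to 6 mm along the y=0 edge and sloping linearly to z=0 at y=23 (dimensions read to the nearest mm from the axis ticks). For the g-code, the solid's height is divided into equal slices at the stated Δz and each level perimeter traced with G1 moves after a G0 lift.

; perimeter-only toolpath
G21 ; units = mm
G90 ; absolute positioning
G28 ; home
; layer 1
G0 Z1.0
G0 X0.0 Y0.0
G1 X16.0 Y0.0
G1 X16.0 Y19.2
G1 X0.0 Y19.2
G1 X0.0 Y0.0
; layer 2
G0 Z2.0
G0 X0.0 Y0.0
G1 X16.0 Y0.0
G1 X16.0 Y15.3
G1 X0.0 Y15.3
G1 X0.0 Y0.0
; layer 3
G0 Z3.0
G0 X0.0 Y0.0
G1 X16.0 Y0.0
G1 X16.0 Y11.5
G1 X0.0 Y11.5
G1 X0.0 Y0.0
; layer 4
G0 Z4.0
G0 X0.0 Y0.0
G1 X16.0 Y0.0
G1 X16.0 Y7.7
G1 X0.0 Y7.7
G1 X0.0 Y0.0
; layer 5
G0 Z5.0
G0 X0.0 Y0.0
G1 X16.0 Y0.0
G1 X16.0 Y3.8
G1 X0.0 Y3.8
G1 X0.0 Y0.0
M2 ; end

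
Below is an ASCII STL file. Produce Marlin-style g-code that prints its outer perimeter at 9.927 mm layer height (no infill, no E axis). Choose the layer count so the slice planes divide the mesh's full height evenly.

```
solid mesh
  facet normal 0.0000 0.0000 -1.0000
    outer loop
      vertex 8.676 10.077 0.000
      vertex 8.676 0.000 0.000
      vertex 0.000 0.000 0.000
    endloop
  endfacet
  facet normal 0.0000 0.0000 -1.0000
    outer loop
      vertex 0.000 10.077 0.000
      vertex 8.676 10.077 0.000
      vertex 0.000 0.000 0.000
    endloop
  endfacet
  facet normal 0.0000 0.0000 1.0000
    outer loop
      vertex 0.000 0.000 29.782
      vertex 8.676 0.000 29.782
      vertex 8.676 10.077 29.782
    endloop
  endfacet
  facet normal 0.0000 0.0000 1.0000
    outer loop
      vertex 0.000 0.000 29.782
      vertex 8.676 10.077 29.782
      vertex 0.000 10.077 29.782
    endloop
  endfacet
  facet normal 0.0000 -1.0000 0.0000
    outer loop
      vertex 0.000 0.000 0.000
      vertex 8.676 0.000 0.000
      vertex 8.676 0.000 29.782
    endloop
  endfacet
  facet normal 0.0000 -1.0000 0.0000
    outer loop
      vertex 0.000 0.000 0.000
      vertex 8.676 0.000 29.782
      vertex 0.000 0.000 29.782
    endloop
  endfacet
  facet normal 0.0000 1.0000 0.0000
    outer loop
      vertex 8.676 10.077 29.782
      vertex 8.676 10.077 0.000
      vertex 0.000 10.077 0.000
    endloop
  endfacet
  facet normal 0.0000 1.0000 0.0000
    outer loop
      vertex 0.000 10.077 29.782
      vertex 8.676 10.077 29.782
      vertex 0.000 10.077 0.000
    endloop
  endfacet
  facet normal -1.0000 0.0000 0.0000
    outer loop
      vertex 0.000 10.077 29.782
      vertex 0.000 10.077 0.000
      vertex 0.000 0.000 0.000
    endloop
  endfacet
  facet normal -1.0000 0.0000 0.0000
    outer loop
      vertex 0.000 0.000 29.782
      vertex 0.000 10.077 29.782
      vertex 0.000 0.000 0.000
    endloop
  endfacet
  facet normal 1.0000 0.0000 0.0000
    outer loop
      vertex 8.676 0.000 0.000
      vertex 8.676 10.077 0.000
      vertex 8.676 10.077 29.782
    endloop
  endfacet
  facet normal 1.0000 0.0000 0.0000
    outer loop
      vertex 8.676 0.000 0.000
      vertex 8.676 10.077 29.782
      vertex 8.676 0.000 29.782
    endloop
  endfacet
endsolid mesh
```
; perimeter-only toolpath
G21 ; units = mm
G90 ; absolute positioning
G28 ; home
; layer 1
G0 Z9.927
G0 X0.000 Y0.000
G1 X8.676 Y0.000
G1 X8.676 Y10.077
G1 X0.000 Y10.077
G1 X0.000 Y0.000
; layer 2
G0 Z19.855
G0 X0.000 Y0.000
G1 X8.676 Y0.000
G1 X8.676 Y10.077
G1 X0.000 Y10.077
G1 X0.000 Y0.000
; layer 3
G0 Z29.782
G0 X0.000 Y0.000
G1 X8.676 Y0.000
G1 X8.676 Y10.077
G1 X0.000 Y10.077
G1 X0.000 Y0.000
M2 ; end

The solid is a rectangular box, roughly 8.68 × 10.1 mm footprint and 29.8 mm tall. Slicing at Δz = 9.927 mm — 3 equal slices spanning the solid's height, so layer i sits at z = i·h/3 — gives 3 non-empty perimeters. Each is a 4-segment closed polygon; G0 lifts to the layer z and rapids to the start vertex, then G1 traces the edges.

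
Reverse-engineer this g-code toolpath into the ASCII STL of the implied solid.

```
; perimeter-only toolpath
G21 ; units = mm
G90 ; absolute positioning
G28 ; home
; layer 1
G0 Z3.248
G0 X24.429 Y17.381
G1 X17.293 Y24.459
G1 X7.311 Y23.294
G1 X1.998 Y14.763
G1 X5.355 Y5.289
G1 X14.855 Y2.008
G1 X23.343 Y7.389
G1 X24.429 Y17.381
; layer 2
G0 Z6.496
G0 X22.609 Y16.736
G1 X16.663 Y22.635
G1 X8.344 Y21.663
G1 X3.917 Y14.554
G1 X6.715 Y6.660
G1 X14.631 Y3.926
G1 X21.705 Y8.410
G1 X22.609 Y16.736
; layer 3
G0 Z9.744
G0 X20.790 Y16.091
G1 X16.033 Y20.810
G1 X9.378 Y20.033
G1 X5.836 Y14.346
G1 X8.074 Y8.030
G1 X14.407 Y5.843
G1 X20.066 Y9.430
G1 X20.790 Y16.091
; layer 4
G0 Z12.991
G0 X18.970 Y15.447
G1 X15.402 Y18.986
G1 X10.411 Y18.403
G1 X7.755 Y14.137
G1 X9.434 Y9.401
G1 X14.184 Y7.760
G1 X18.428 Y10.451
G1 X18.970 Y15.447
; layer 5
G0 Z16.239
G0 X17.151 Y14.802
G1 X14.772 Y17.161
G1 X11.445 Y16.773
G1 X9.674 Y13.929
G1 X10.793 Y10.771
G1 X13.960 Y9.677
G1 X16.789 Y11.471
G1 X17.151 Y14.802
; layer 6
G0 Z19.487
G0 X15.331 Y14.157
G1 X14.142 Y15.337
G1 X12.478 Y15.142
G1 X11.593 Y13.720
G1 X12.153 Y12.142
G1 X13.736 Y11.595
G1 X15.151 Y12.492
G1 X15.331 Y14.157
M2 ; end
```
solid part
  facet normal 0.0000 0.0000 -1.0000
    outer loop
      vertex 6.277 24.924 0.000
      vertex 17.923 26.284 0.000
      vertex 26.248 18.026 0.000
    endloop
  endfacet
  facet normal 0.0000 0.0000 -1.0000
    outer loop
      vertex 0.079 14.971 0.000
      vertex 6.277 24.924 0.000
      vertex 26.248 18.026 0.000
    endloop
  endfacet
  facet normal 0.0000 0.0000 -1.0000
    outer loop
      vertex 3.996 3.919 0.000
      vertex 0.079 14.971 0.000
      vertex 26.248 18.026 0.000
    endloop
  endfacet
  facet normal 0.0000 0.0000 -1.0000
    outer loop
      vertex 15.079 0.091 0.000
      vertex 3.996 3.919 0.000
      vertex 26.248 18.026 0.000
    endloop
  endfacet
  facet normal 0.0000 0.0000 -1.0000
    outer loop
      vertex 24.982 6.369 0.000
      vertex 15.079 0.091 0.000
      vertex 26.248 18.026 0.000
    endloop
  endfacet
  facet normal 0.6208 0.6259 0.4721
    outer loop
      vertex 26.248 18.026 0.000
      vertex 17.923 26.284 0.000
      vertex 13.512 13.512 22.735
    endloop
  endfacet
  facet normal -0.1023 0.8756 0.4721
    outer loop
      vertex 17.923 26.284 0.000
      vertex 6.277 24.924 0.000
      vertex 13.512 13.512 22.735
    endloop
  endfacet
  facet normal -0.7483 0.4660 0.4721
    outer loop
      vertex 6.277 24.924 0.000
      vertex 0.079 14.971 0.000
      vertex 13.512 13.512 22.735
    endloop
  endfacet
  facet normal -0.8309 -0.2945 0.4721
    outer loop
      vertex 0.079 14.971 0.000
      vertex 3.996 3.919 0.000
      vertex 13.512 13.512 22.735
    endloop
  endfacet
  facet normal -0.2878 -0.8333 0.4721
    outer loop
      vertex 3.996 3.919 0.000
      vertex 15.079 0.091 0.000
      vertex 13.512 13.512 22.735
    endloop
  endfacet
  facet normal 0.4720 -0.7446 0.4721
    outer loop
      vertex 15.079 0.091 0.000
      vertex 24.982 6.369 0.000
      vertex 13.512 13.512 22.735
    endloop
  endfacet
  facet normal 0.8764 -0.0952 0.4721
    outer loop
      vertex 24.982 6.369 0.000
      vertex 26.248 18.026 0.000
      vertex 13.512 13.512 22.735
    endloop
  endfacet
endsolid part

The G0 Z moves step by Δz≈3.248 mm. The G1 loops shrink linearly with z, so the solid tapers from its base footprint up to z≈22.7. Closing with a flat bottom cap and the tapered top and triangulating gives 12 facets — a regular 7-sided pyramid, base circumscribed radius ≈ 13.5 mm, apex at z ≈ 22.7 mm.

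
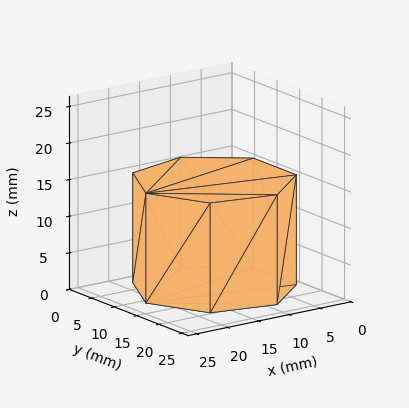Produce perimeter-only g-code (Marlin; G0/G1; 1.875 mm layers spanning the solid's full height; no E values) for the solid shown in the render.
Reading the render: the shape is a regular 7-sided prism (a cylinder approximated with 7 flat sides), circumscribed radius ≈ 11 mm, height ≈ 15 mm (dimensions read to the nearest mm from the axis ticks). For the g-code, the solid's height is divided into equal slices at the stated Δz and each level perimeter traced with G1 moves after a G0 lift.

; perimeter-only toolpath
G21 ; units = mm
G90 ; absolute positioning
G28 ; home
; layer 1
G0 Z1.875
G0 X22.000 Y11.000
G1 X17.858 Y19.600
G1 X8.552 Y21.724
G1 X1.089 Y15.773
G1 X1.089 Y6.227
G1 X8.552 Y0.276
G1 X17.858 Y2.400
G1 X22.000 Y11.000
; layer 2
G0 Z3.750
G0 X22.000 Y11.000
G1 X17.858 Y19.600
G1 X8.552 Y21.724
G1 X1.089 Y15.773
G1 X1.089 Y6.227
G1 X8.552 Y0.276
G1 X17.858 Y2.400
G1 X22.000 Y11.000
; layer 3
G0 Z5.625
G0 X22.000 Y11.000
G1 X17.858 Y19.600
G1 X8.552 Y21.724
G1 X1.089 Y15.773
G1 X1.089 Y6.227
G1 X8.552 Y0.276
G1 X17.858 Y2.400
G1 X22.000 Y11.000
; layer 4
G0 Z7.500
G0 X22.000 Y11.000
G1 X17.858 Y19.600
G1 X8.552 Y21.724
G1 X1.089 Y15.773
G1 X1.089 Y6.227
G1 X8.552 Y0.276
G1 X17.858 Y2.400
G1 X22.000 Y11.000
; layer 5
G0 Z9.375
G0 X22.000 Y11.000
G1 X17.858 Y19.600
G1 X8.552 Y21.724
G1 X1.089 Y15.773
G1 X1.089 Y6.227
G1 X8.552 Y0.276
G1 X17.858 Y2.400
G1 X22.000 Y11.000
; layer 6
G0 Z11.250
G0 X22.000 Y11.000
G1 X17.858 Y19.600
G1 X8.552 Y21.724
G1 X1.089 Y15.773
G1 X1.089 Y6.227
G1 X8.552 Y0.276
G1 X17.858 Y2.400
G1 X22.000 Y11.000
; layer 7
G0 Z13.125
G0 X22.000 Y11.000
G1 X17.858 Y19.600
G1 X8.552 Y21.724
G1 X1.089 Y15.773
G1 X1.089 Y6.227
G1 X8.552 Y0.276
G1 X17.858 Y2.400
G1 X22.000 Y11.000
; layer 8
G0 Z15.000
G0 X22.000 Y11.000
G1 X17.858 Y19.600
G1 X8.552 Y21.724
G1 X1.089 Y15.773
G1 X1.089 Y6.227
G1 X8.552 Y0.276
G1 X17.858 Y2.400
G1 X22.000 Y11.000
M2 ; end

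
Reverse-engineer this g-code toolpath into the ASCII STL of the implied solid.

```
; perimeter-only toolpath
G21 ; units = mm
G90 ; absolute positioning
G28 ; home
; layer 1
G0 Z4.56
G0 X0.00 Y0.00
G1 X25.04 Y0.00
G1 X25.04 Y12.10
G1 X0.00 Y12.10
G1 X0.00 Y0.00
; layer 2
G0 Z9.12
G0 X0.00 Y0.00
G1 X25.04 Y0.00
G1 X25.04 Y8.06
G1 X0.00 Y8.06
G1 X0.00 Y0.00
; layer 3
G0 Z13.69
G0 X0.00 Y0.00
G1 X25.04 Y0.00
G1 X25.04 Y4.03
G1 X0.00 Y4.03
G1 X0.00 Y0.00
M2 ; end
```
solid part
  facet normal 0.0000 0.0000 -1.0000
    outer loop
      vertex 25.04 16.13 0.00
      vertex 25.04 0.00 0.00
      vertex 0.00 0.00 0.00
    endloop
  endfacet
  facet normal 0.0000 0.0000 -1.0000
    outer loop
      vertex 0.00 16.13 0.00
      vertex 25.04 16.13 0.00
      vertex 0.00 0.00 0.00
    endloop
  endfacet
  facet normal 0.0000 -1.0000 0.0000
    outer loop
      vertex 0.00 0.00 0.00
      vertex 25.04 0.00 0.00
      vertex 25.04 0.00 18.25
    endloop
  endfacet
  facet normal 0.0000 -1.0000 0.0000
    outer loop
      vertex 0.00 0.00 0.00
      vertex 25.04 0.00 18.25
      vertex 0.00 0.00 18.25
    endloop
  endfacet
  facet normal 0.0000 0.7493 0.6622
    outer loop
      vertex 0.00 0.00 18.25
      vertex 25.04 0.00 18.25
      vertex 25.04 16.13 0.00
    endloop
  endfacet
  facet normal 0.0000 0.7493 0.6622
    outer loop
      vertex 0.00 0.00 18.25
      vertex 25.04 16.13 0.00
      vertex 0.00 16.13 0.00
    endloop
  endfacet
  facet normal -1.0000 0.0000 0.0000
    outer loop
      vertex 0.00 0.00 18.25
      vertex 0.00 16.13 0.00
      vertex 0.00 0.00 0.00
    endloop
  endfacet
  facet normal 1.0000 0.0000 0.0000
    outer loop
      vertex 25.04 0.00 0.00
      vertex 25.04 16.13 0.00
      vertex 25.04 0.00 18.25
    endloop
  endfacet
endsolid part

The G0 Z moves step by Δz≈4.56 mm. The G1 loops shrink linearly with z, so the solid tapers from its base footprint up to z≈18.2. Closing with a flat bottom cap and the tapered top and triangulating gives 8 facets — a wedge (ramp): 25 × 16.1 mm base, rising to 18.2 mm along the y=0 edge and sloping linearly to z=0 at y=16.1.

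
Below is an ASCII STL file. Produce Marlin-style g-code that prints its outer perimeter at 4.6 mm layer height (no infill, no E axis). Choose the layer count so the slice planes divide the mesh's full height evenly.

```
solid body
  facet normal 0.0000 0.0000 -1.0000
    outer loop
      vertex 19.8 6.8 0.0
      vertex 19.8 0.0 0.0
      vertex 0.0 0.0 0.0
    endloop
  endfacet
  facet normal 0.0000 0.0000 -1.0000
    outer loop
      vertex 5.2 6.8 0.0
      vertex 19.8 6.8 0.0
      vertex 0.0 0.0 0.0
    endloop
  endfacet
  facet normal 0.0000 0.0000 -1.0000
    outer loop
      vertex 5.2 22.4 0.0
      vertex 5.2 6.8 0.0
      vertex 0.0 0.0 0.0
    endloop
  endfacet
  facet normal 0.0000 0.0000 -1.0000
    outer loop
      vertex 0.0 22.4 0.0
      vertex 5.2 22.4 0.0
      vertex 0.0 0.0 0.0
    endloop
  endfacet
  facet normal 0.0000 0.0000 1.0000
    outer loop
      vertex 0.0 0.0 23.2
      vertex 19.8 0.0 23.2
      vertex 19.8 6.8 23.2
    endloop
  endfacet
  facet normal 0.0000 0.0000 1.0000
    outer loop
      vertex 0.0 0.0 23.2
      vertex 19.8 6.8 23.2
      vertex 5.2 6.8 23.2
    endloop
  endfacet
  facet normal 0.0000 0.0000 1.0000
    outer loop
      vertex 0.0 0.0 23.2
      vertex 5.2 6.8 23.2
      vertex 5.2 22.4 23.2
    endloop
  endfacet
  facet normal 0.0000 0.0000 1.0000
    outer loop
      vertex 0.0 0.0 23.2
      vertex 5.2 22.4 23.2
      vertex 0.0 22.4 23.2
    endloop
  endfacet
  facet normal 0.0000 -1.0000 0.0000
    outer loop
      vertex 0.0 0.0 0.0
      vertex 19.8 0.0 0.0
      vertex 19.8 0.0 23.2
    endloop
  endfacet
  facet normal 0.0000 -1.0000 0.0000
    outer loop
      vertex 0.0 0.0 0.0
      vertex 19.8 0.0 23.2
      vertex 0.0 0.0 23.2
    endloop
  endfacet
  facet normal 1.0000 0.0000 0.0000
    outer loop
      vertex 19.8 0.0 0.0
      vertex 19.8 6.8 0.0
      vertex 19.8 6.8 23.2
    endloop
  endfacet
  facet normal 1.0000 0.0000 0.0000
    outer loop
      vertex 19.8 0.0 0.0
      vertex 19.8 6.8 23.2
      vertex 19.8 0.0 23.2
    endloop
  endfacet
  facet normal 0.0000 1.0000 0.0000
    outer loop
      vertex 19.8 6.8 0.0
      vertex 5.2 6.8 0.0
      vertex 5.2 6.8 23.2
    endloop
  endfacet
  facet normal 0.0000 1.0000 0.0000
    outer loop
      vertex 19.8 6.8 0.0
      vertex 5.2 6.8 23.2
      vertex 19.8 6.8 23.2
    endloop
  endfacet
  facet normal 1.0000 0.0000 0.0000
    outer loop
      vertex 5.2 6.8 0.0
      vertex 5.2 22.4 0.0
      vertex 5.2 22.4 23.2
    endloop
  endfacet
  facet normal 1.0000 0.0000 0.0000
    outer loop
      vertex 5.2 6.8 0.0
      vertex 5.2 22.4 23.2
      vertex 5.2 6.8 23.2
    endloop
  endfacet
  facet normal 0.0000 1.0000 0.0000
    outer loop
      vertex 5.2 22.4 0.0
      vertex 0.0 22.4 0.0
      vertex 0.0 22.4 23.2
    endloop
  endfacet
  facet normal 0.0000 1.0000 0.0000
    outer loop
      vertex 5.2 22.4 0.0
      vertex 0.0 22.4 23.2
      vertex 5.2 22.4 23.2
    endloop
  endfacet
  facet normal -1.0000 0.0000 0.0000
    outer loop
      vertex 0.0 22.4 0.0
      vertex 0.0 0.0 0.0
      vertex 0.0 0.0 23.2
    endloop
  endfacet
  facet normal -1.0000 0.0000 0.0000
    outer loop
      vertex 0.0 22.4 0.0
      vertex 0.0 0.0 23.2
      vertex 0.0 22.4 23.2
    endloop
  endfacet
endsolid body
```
; perimeter-only toolpath
G21 ; units = mm
G90 ; absolute positioning
G28 ; home
; layer 1
G0 Z4.6
G0 X0.0 Y0.0
G1 X19.8 Y0.0
G1 X19.8 Y6.8
G1 X5.2 Y6.8
G1 X5.2 Y22.4
G1 X0.0 Y22.4
G1 X0.0 Y0.0
; layer 2
G0 Z9.3
G0 X0.0 Y0.0
G1 X19.8 Y0.0
G1 X19.8 Y6.8
G1 X5.2 Y6.8
G1 X5.2 Y22.4
G1 X0.0 Y22.4
G1 X0.0 Y0.0
; layer 3
G0 Z13.9
G0 X0.0 Y0.0
G1 X19.8 Y0.0
G1 X19.8 Y6.8
G1 X5.2 Y6.8
G1 X5.2 Y22.4
G1 X0.0 Y22.4
G1 X0.0 Y0.0
; layer 4
G0 Z18.6
G0 X0.0 Y0.0
G1 X19.8 Y0.0
G1 X19.8 Y6.8
G1 X5.2 Y6.8
G1 X5.2 Y22.4
G1 X0.0 Y22.4
G1 X0.0 Y0.0
; layer 5
G0 Z23.2
G0 X0.0 Y0.0
G1 X19.8 Y0.0
G1 X19.8 Y6.8
G1 X5.2 Y6.8
G1 X5.2 Y22.4
G1 X0.0 Y22.4
G1 X0.0 Y0.0
M2 ; end

The solid is an L-shaped prism: outer 19.8 × 22.4 mm, arm thicknesses ≈ 6.8 mm (horizontal) and 5.2 mm (vertical), extruded 23.2 mm in z. Slicing at Δz = 4.6 mm — 5 equal slices spanning the solid's height, so layer i sits at z = i·h/5 — gives 5 non-empty perimeters. Each is a 6-segment closed polygon; G0 lifts to the layer z and rapids to the start vertex, then G1 traces the edges.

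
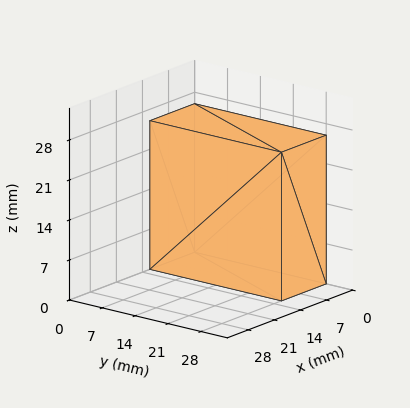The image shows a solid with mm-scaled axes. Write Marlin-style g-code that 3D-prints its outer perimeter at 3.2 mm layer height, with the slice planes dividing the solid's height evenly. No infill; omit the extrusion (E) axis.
Reading the render: the shape is a rectangular box, roughly 12 × 28 mm footprint and 26 mm tall (dimensions read to the nearest mm from the axis ticks). For the g-code, the solid's height is divided into equal slices at the stated Δz and each level perimeter traced with G1 moves after a G0 lift.

; perimeter-only toolpath
G21 ; units = mm
G90 ; absolute positioning
G28 ; home
; layer 1
G0 Z3.2
G0 X0.0 Y0.0
G1 X12.0 Y0.0
G1 X12.0 Y28.0
G1 X0.0 Y28.0
G1 X0.0 Y0.0
; layer 2
G0 Z6.5
G0 X0.0 Y0.0
G1 X12.0 Y0.0
G1 X12.0 Y28.0
G1 X0.0 Y28.0
G1 X0.0 Y0.0
; layer 3
G0 Z9.8
G0 X0.0 Y0.0
G1 X12.0 Y0.0
G1 X12.0 Y28.0
G1 X0.0 Y28.0
G1 X0.0 Y0.0
; layer 4
G0 Z13.0
G0 X0.0 Y0.0
G1 X12.0 Y0.0
G1 X12.0 Y28.0
G1 X0.0 Y28.0
G1 X0.0 Y0.0
; layer 5
G0 Z16.2
G0 X0.0 Y0.0
G1 X12.0 Y0.0
G1 X12.0 Y28.0
G1 X0.0 Y28.0
G1 X0.0 Y0.0
; layer 6
G0 Z19.5
G0 X0.0 Y0.0
G1 X12.0 Y0.0
G1 X12.0 Y28.0
G1 X0.0 Y28.0
G1 X0.0 Y0.0
; layer 7
G0 Z22.8
G0 X0.0 Y0.0
G1 X12.0 Y0.0
G1 X12.0 Y28.0
G1 X0.0 Y28.0
G1 X0.0 Y0.0
; layer 8
G0 Z26.0
G0 X0.0 Y0.0
G1 X12.0 Y0.0
G1 X12.0 Y28.0
G1 X0.0 Y28.0
G1 X0.0 Y0.0
M2 ; end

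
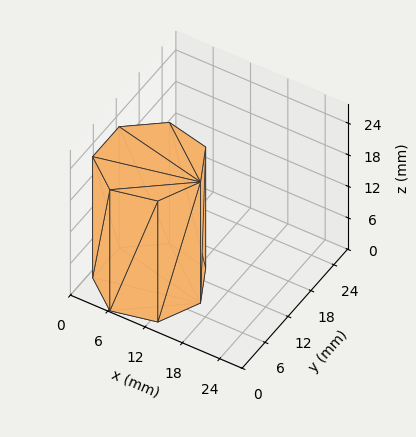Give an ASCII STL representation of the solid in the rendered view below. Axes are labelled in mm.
Reading the render: the shape is a regular 7-sided prism (a cylinder approximated with 7 flat sides), circumscribed radius ≈ 8 mm, height ≈ 23 mm (dimensions read to the nearest mm from the axis ticks). For the STL, each face is triangulated and given an outward normal.

solid part
  facet normal 0.0000 0.0000 -1.0000
    outer loop
      vertex 6.220 15.799 0.000
      vertex 12.988 14.255 0.000
      vertex 16.000 8.000 0.000
    endloop
  endfacet
  facet normal 0.0000 0.0000 -1.0000
    outer loop
      vertex 0.792 11.471 0.000
      vertex 6.220 15.799 0.000
      vertex 16.000 8.000 0.000
    endloop
  endfacet
  facet normal 0.0000 0.0000 -1.0000
    outer loop
      vertex 0.792 4.529 0.000
      vertex 0.792 11.471 0.000
      vertex 16.000 8.000 0.000
    endloop
  endfacet
  facet normal 0.0000 0.0000 -1.0000
    outer loop
      vertex 6.220 0.201 0.000
      vertex 0.792 4.529 0.000
      vertex 16.000 8.000 0.000
    endloop
  endfacet
  facet normal 0.0000 0.0000 -1.0000
    outer loop
      vertex 12.988 1.745 0.000
      vertex 6.220 0.201 0.000
      vertex 16.000 8.000 0.000
    endloop
  endfacet
  facet normal 0.0000 0.0000 1.0000
    outer loop
      vertex 16.000 8.000 23.000
      vertex 12.988 14.255 23.000
      vertex 6.220 15.799 23.000
    endloop
  endfacet
  facet normal 0.0000 0.0000 1.0000
    outer loop
      vertex 16.000 8.000 23.000
      vertex 6.220 15.799 23.000
      vertex 0.792 11.471 23.000
    endloop
  endfacet
  facet normal 0.0000 0.0000 1.0000
    outer loop
      vertex 16.000 8.000 23.000
      vertex 0.792 11.471 23.000
      vertex 0.792 4.529 23.000
    endloop
  endfacet
  facet normal 0.0000 0.0000 1.0000
    outer loop
      vertex 16.000 8.000 23.000
      vertex 0.792 4.529 23.000
      vertex 6.220 0.201 23.000
    endloop
  endfacet
  facet normal 0.0000 0.0000 1.0000
    outer loop
      vertex 16.000 8.000 23.000
      vertex 6.220 0.201 23.000
      vertex 12.988 1.745 23.000
    endloop
  endfacet
  facet normal 0.9010 0.4339 0.0000
    outer loop
      vertex 16.000 8.000 0.000
      vertex 12.988 14.255 0.000
      vertex 12.988 14.255 23.000
    endloop
  endfacet
  facet normal 0.9010 0.4339 0.0000
    outer loop
      vertex 16.000 8.000 0.000
      vertex 12.988 14.255 23.000
      vertex 16.000 8.000 23.000
    endloop
  endfacet
  facet normal 0.2224 0.9750 0.0000
    outer loop
      vertex 12.988 14.255 0.000
      vertex 6.220 15.799 0.000
      vertex 6.220 15.799 23.000
    endloop
  endfacet
  facet normal 0.2224 0.9750 0.0000
    outer loop
      vertex 12.988 14.255 0.000
      vertex 6.220 15.799 23.000
      vertex 12.988 14.255 23.000
    endloop
  endfacet
  facet normal -0.6234 0.7819 0.0000
    outer loop
      vertex 6.220 15.799 0.000
      vertex 0.792 11.471 0.000
      vertex 0.792 11.471 23.000
    endloop
  endfacet
  facet normal -0.6234 0.7819 0.0000
    outer loop
      vertex 6.220 15.799 0.000
      vertex 0.792 11.471 23.000
      vertex 6.220 15.799 23.000
    endloop
  endfacet
  facet normal -1.0000 0.0000 0.0000
    outer loop
      vertex 0.792 11.471 0.000
      vertex 0.792 4.529 0.000
      vertex 0.792 4.529 23.000
    endloop
  endfacet
  facet normal -1.0000 0.0000 0.0000
    outer loop
      vertex 0.792 11.471 0.000
      vertex 0.792 4.529 23.000
      vertex 0.792 11.471 23.000
    endloop
  endfacet
  facet normal -0.6234 -0.7819 0.0000
    outer loop
      vertex 0.792 4.529 0.000
      vertex 6.220 0.201 0.000
      vertex 6.220 0.201 23.000
    endloop
  endfacet
  facet normal -0.6234 -0.7819 0.0000
    outer loop
      vertex 0.792 4.529 0.000
      vertex 6.220 0.201 23.000
      vertex 0.792 4.529 23.000
    endloop
  endfacet
  facet normal 0.2224 -0.9750 0.0000
    outer loop
      vertex 6.220 0.201 0.000
      vertex 12.988 1.745 0.000
      vertex 12.988 1.745 23.000
    endloop
  endfacet
  facet normal 0.2224 -0.9750 0.0000
    outer loop
      vertex 6.220 0.201 0.000
      vertex 12.988 1.745 23.000
      vertex 6.220 0.201 23.000
    endloop
  endfacet
  facet normal 0.9010 -0.4339 0.0000
    outer loop
      vertex 12.988 1.745 0.000
      vertex 16.000 8.000 0.000
      vertex 16.000 8.000 23.000
    endloop
  endfacet
  facet normal 0.9010 -0.4339 0.0000
    outer loop
      vertex 12.988 1.745 0.000
      vertex 16.000 8.000 23.000
      vertex 12.988 1.745 23.000
    endloop
  endfacet
endsolid part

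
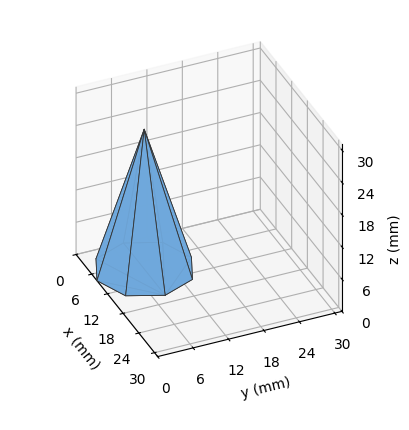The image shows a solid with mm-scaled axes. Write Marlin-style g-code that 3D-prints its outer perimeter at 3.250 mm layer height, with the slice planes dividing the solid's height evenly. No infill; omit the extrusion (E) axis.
Reading the render: the shape is a regular 8-sided pyramid, base circumscribed radius ≈ 8 mm, apex at z ≈ 26 mm (dimensions read to the nearest mm from the axis ticks). For the g-code, the solid's height is divided into equal slices at the stated Δz and each level perimeter traced with G1 moves after a G0 lift.

; perimeter-only toolpath
G21 ; units = mm
G90 ; absolute positioning
G28 ; home
; layer 1
G0 Z3.250
G0 X15.000 Y8.000
G1 X12.950 Y12.950
G1 X8.000 Y15.000
G1 X3.050 Y12.950
G1 X1.000 Y8.000
G1 X3.050 Y3.050
G1 X8.000 Y1.000
G1 X12.950 Y3.050
G1 X15.000 Y8.000
; layer 2
G0 Z6.500
G0 X14.000 Y8.000
G1 X12.243 Y12.243
G1 X8.000 Y14.000
G1 X3.757 Y12.243
G1 X2.000 Y8.000
G1 X3.757 Y3.757
G1 X8.000 Y2.000
G1 X12.243 Y3.757
G1 X14.000 Y8.000
; layer 3
G0 Z9.750
G0 X13.000 Y8.000
G1 X11.536 Y11.536
G1 X8.000 Y13.000
G1 X4.464 Y11.536
G1 X3.000 Y8.000
G1 X4.464 Y4.464
G1 X8.000 Y3.000
G1 X11.536 Y4.464
G1 X13.000 Y8.000
; layer 4
G0 Z13.000
G0 X12.000 Y8.000
G1 X10.829 Y10.829
G1 X8.000 Y12.000
G1 X5.171 Y10.829
G1 X4.000 Y8.000
G1 X5.171 Y5.171
G1 X8.000 Y4.000
G1 X10.829 Y5.171
G1 X12.000 Y8.000
; layer 5
G0 Z16.250
G0 X11.000 Y8.000
G1 X10.121 Y10.121
G1 X8.000 Y11.000
G1 X5.879 Y10.121
G1 X5.000 Y8.000
G1 X5.879 Y5.879
G1 X8.000 Y5.000
G1 X10.121 Y5.879
G1 X11.000 Y8.000
; layer 6
G0 Z19.500
G0 X10.000 Y8.000
G1 X9.414 Y9.414
G1 X8.000 Y10.000
G1 X6.586 Y9.414
G1 X6.000 Y8.000
G1 X6.586 Y6.586
G1 X8.000 Y6.000
G1 X9.414 Y6.586
G1 X10.000 Y8.000
; layer 7
G0 Z22.750
G0 X9.000 Y8.000
G1 X8.707 Y8.707
G1 X8.000 Y9.000
G1 X7.293 Y8.707
G1 X7.000 Y8.000
G1 X7.293 Y7.293
G1 X8.000 Y7.000
G1 X8.707 Y7.293
G1 X9.000 Y8.000
M2 ; end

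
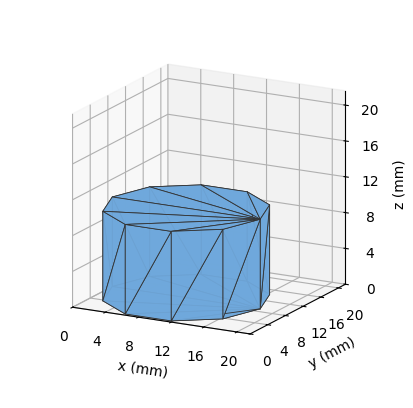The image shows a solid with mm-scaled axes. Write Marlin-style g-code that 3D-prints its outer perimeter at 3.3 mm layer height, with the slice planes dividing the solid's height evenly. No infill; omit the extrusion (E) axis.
Reading the render: the shape is a regular 10-sided prism (a cylinder approximated with 10 flat sides), circumscribed radius ≈ 9 mm, height ≈ 10 mm (dimensions read to the nearest mm from the axis ticks). For the g-code, the solid's height is divided into equal slices at the stated Δz and each level perimeter traced with G1 moves after a G0 lift.

; perimeter-only toolpath
G21 ; units = mm
G90 ; absolute positioning
G28 ; home
; layer 1
G0 Z3.3
G0 X18.0 Y9.0
G1 X16.3 Y14.3
G1 X11.8 Y17.6
G1 X6.2 Y17.6
G1 X1.7 Y14.3
G1 X0.0 Y9.0
G1 X1.7 Y3.7
G1 X6.2 Y0.4
G1 X11.8 Y0.4
G1 X16.3 Y3.7
G1 X18.0 Y9.0
; layer 2
G0 Z6.7
G0 X18.0 Y9.0
G1 X16.3 Y14.3
G1 X11.8 Y17.6
G1 X6.2 Y17.6
G1 X1.7 Y14.3
G1 X0.0 Y9.0
G1 X1.7 Y3.7
G1 X6.2 Y0.4
G1 X11.8 Y0.4
G1 X16.3 Y3.7
G1 X18.0 Y9.0
; layer 3
G0 Z10.0
G0 X18.0 Y9.0
G1 X16.3 Y14.3
G1 X11.8 Y17.6
G1 X6.2 Y17.6
G1 X1.7 Y14.3
G1 X0.0 Y9.0
G1 X1.7 Y3.7
G1 X6.2 Y0.4
G1 X11.8 Y0.4
G1 X16.3 Y3.7
G1 X18.0 Y9.0
M2 ; end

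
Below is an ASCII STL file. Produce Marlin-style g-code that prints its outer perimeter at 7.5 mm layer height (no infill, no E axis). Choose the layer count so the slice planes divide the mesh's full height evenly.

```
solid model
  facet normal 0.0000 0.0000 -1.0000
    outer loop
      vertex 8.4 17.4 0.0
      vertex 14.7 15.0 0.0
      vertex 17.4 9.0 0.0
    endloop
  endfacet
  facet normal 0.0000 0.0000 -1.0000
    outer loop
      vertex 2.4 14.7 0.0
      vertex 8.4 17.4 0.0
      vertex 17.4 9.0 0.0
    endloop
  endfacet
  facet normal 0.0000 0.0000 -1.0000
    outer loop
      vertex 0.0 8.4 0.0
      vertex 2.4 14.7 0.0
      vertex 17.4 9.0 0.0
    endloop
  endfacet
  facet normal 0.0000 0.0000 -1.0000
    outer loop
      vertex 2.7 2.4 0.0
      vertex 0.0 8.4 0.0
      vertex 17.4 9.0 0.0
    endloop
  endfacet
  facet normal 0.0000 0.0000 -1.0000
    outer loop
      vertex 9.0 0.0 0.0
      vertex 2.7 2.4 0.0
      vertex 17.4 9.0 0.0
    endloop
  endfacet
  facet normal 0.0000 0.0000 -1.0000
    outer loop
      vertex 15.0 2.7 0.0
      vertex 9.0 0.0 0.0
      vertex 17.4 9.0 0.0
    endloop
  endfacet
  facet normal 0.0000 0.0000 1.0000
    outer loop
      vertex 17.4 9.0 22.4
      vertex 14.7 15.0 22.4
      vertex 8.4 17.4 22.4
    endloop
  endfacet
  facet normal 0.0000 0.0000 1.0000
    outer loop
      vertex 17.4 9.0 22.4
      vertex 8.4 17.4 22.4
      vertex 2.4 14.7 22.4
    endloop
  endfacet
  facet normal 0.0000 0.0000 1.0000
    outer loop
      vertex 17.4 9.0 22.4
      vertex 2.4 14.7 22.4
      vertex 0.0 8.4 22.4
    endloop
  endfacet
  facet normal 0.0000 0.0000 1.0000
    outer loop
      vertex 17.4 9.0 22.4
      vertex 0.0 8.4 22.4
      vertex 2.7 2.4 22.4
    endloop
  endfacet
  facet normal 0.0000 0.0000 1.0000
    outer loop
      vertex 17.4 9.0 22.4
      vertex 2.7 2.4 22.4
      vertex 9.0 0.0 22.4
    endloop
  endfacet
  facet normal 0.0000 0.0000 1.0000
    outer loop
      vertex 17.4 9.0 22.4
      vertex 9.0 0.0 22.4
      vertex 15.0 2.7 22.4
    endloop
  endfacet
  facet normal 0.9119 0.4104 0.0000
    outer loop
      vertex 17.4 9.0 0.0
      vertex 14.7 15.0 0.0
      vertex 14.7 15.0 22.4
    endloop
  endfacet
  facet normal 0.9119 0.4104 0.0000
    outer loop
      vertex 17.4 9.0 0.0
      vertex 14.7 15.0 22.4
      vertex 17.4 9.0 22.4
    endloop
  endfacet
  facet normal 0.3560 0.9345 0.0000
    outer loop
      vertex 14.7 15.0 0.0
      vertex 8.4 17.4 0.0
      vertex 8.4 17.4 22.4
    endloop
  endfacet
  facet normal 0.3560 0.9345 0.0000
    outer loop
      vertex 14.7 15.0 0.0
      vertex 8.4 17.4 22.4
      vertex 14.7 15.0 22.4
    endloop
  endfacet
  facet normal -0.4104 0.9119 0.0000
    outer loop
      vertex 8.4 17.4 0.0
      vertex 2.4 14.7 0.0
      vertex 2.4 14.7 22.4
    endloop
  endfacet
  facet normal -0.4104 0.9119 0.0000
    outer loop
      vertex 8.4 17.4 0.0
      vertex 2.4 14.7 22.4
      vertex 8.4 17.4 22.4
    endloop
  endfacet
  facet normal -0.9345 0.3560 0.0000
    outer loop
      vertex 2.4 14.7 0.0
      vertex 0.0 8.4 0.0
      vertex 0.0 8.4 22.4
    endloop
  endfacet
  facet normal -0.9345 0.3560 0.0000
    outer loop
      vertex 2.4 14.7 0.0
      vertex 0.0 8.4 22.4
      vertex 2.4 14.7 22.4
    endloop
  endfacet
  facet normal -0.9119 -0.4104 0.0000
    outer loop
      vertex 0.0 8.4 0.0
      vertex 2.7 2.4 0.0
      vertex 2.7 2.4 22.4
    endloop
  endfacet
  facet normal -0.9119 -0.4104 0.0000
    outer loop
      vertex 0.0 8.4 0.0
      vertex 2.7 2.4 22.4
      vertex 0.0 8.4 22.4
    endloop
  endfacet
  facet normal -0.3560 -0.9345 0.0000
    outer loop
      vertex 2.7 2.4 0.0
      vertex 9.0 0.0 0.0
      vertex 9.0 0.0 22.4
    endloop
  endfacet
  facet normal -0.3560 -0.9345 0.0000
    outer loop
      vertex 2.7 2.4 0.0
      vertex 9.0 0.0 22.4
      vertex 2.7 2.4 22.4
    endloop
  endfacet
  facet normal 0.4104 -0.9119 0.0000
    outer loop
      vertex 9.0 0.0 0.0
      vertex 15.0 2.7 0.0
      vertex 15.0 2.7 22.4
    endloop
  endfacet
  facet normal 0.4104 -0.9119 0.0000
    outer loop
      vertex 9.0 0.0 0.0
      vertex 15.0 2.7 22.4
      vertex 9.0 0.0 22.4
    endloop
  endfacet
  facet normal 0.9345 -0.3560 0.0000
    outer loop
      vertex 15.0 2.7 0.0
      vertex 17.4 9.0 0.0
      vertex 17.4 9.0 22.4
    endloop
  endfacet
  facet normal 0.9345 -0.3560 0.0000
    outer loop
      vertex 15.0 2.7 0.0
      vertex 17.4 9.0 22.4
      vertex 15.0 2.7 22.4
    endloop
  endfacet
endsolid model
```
; perimeter-only toolpath
G21 ; units = mm
G90 ; absolute positioning
G28 ; home
; layer 1
G0 Z7.5
G0 X17.4 Y9.0
G1 X14.7 Y15.0
G1 X8.4 Y17.4
G1 X2.4 Y14.7
G1 X0.0 Y8.4
G1 X2.7 Y2.4
G1 X9.0 Y0.0
G1 X15.0 Y2.7
G1 X17.4 Y9.0
; layer 2
G0 Z14.9
G0 X17.4 Y9.0
G1 X14.7 Y15.0
G1 X8.4 Y17.4
G1 X2.4 Y14.7
G1 X0.0 Y8.4
G1 X2.7 Y2.4
G1 X9.0 Y0.0
G1 X15.0 Y2.7
G1 X17.4 Y9.0
; layer 3
G0 Z22.4
G0 X17.4 Y9.0
G1 X14.7 Y15.0
G1 X8.4 Y17.4
G1 X2.4 Y14.7
G1 X0.0 Y8.4
G1 X2.7 Y2.4
G1 X9.0 Y0.0
G1 X15.0 Y2.7
G1 X17.4 Y9.0
M2 ; end

The solid is a regular 8-sided prism (a cylinder approximated with 8 flat sides), circumscribed radius ≈ 8.7 mm, height ≈ 22.4 mm. Slicing at Δz = 7.5 mm — 3 equal slices spanning the solid's height, so layer i sits at z = i·h/3 — gives 3 non-empty perimeters. Each is a 8-segment closed polygon; G0 lifts to the layer z and rapids to the start vertex, then G1 traces the edges.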